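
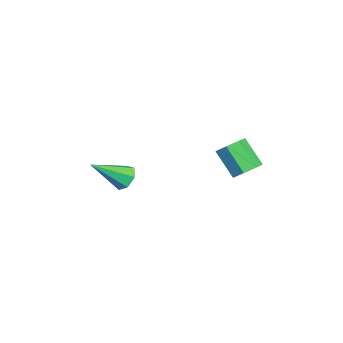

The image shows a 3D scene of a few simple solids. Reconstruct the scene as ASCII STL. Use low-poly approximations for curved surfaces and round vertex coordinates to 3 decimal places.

solid 
facet normal -0.060 0.777 -0.627
outer loop
vertex 2.534 -0.998 1.802
vertex 2.041 -1.333 1.434
vertex 1.961 -0.9 1.978
endloop
endfacet
facet normal 0.329 0.346 0.879
outer loop
vertex 2.534 -0.998 1.802
vertex 1.961 -0.9 1.978
vertex 2.159 -2.887 2.686
endloop
endfacet
facet normal -0.058 0.777 -0.627
outer loop
vertex 1.961 -0.9 1.978
vertex 2.041 -1.333 1.434
vertex 1.448 -1.127 1.744
endloop
endfacet
facet normal -0.491 0.249 0.835
outer loop
vertex 1.961 -0.9 1.978
vertex 1.448 -1.127 1.744
vertex 2.159 -2.887 2.686
endloop
endfacet
facet normal -0.058 0.777 -0.627
outer loop
vertex 1.448 -1.127 1.744
vertex 2.041 -1.333 1.434
vertex 1.382 -1.509 1.277
endloop
endfacet
facet normal -0.929 -0.212 0.305
outer loop
vertex 1.448 -1.127 1.744
vertex 1.382 -1.509 1.277
vertex 2.159 -2.887 2.686
endloop
endfacet
facet normal -0.059 0.778 -0.626
outer loop
vertex 1.382 -1.509 1.277
vertex 2.041 -1.333 1.434
vertex 1.812 -1.758 0.927
endloop
endfacet
facet normal -0.654 -0.689 -0.313
outer loop
vertex 1.382 -1.509 1.277
vertex 1.812 -1.758 0.927
vertex 2.159 -2.887 2.686
endloop
endfacet
facet normal -0.058 0.778 -0.626
outer loop
vertex 1.812 -1.758 0.927
vertex 2.041 -1.333 1.434
vertex 2.414 -1.687 0.959
endloop
endfacet
facet normal 0.127 -0.823 -0.553
outer loop
vertex 1.812 -1.758 0.927
vertex 2.414 -1.687 0.959
vertex 2.159 -2.887 2.686
endloop
endfacet
facet normal -0.060 0.777 -0.626
outer loop
vertex 2.414 -1.687 0.959
vertex 2.041 -1.333 1.434
vertex 2.736 -1.349 1.348
endloop
endfacet
facet normal 0.825 -0.514 -0.236
outer loop
vertex 2.414 -1.687 0.959
vertex 2.736 -1.349 1.348
vertex 2.159 -2.887 2.686
endloop
endfacet
facet normal -0.060 0.777 -0.627
outer loop
vertex 2.736 -1.349 1.348
vertex 2.041 -1.333 1.434
vertex 2.534 -0.998 1.802
endloop
endfacet
facet normal 0.915 0.007 0.402
outer loop
vertex 2.736 -1.349 1.348
vertex 2.534 -0.998 1.802
vertex 2.159 -2.887 2.686
endloop
endfacet
facet normal 0.641 0.350 -0.683
outer loop
vertex 4.454 3.453 2.872
vertex 3.867 3.746 2.471
vertex 4.28 4.079 3.029
endloop
endfacet
facet normal 0.722 0.027 0.692
outer loop
vertex 4.454 3.453 2.872
vertex 4.28 4.079 3.029
vertex 3.441 2.9 3.951
endloop
endfacet
facet normal 0.721 0.028 0.692
outer loop
vertex 3.441 2.9 3.951
vertex 4.28 4.079 3.029
vertex 3.266 3.526 4.108
endloop
endfacet
facet normal -0.642 -0.350 0.682
outer loop
vertex 3.441 2.9 3.951
vertex 3.266 3.526 4.108
vertex 2.853 3.194 3.549
endloop
endfacet
facet normal 0.641 0.350 -0.683
outer loop
vertex 4.28 4.079 3.029
vertex 3.867 3.746 2.471
vertex 3.794 4.454 2.765
endloop
endfacet
facet normal 0.245 0.750 0.614
outer loop
vertex 4.28 4.079 3.029
vertex 3.794 4.454 2.765
vertex 3.266 3.526 4.108
endloop
endfacet
facet normal 0.245 0.750 0.615
outer loop
vertex 3.266 3.526 4.108
vertex 3.794 4.454 2.765
vertex 2.781 3.901 3.844
endloop
endfacet
facet normal -0.642 -0.350 0.682
outer loop
vertex 3.266 3.526 4.108
vertex 2.781 3.901 3.844
vertex 2.853 3.194 3.549
endloop
endfacet
facet normal 0.641 0.350 -0.683
outer loop
vertex 3.794 4.454 2.765
vertex 3.867 3.746 2.471
vertex 3.363 4.297 2.28
endloop
endfacet
facet normal -0.415 0.907 0.075
outer loop
vertex 3.794 4.454 2.765
vertex 3.363 4.297 2.28
vertex 2.781 3.901 3.844
endloop
endfacet
facet normal -0.415 0.907 0.075
outer loop
vertex 2.781 3.901 3.844
vertex 3.363 4.297 2.28
vertex 2.35 3.744 3.358
endloop
endfacet
facet normal -0.642 -0.350 0.682
outer loop
vertex 2.781 3.901 3.844
vertex 2.35 3.744 3.358
vertex 2.853 3.194 3.549
endloop
endfacet
facet normal 0.641 0.350 -0.683
outer loop
vertex 3.363 4.297 2.28
vertex 3.867 3.746 2.471
vertex 3.311 3.725 1.938
endloop
endfacet
facet normal -0.763 0.381 -0.522
outer loop
vertex 3.363 4.297 2.28
vertex 3.311 3.725 1.938
vertex 2.35 3.744 3.358
endloop
endfacet
facet normal -0.763 0.381 -0.522
outer loop
vertex 2.35 3.744 3.358
vertex 3.311 3.725 1.938
vertex 2.298 3.172 3.016
endloop
endfacet
facet normal -0.642 -0.350 0.683
outer loop
vertex 2.35 3.744 3.358
vertex 2.298 3.172 3.016
vertex 2.853 3.194 3.549
endloop
endfacet
facet normal 0.641 0.351 -0.683
outer loop
vertex 3.311 3.725 1.938
vertex 3.867 3.746 2.471
vertex 3.678 3.169 1.997
endloop
endfacet
facet normal -0.537 -0.431 -0.725
outer loop
vertex 3.311 3.725 1.938
vertex 3.678 3.169 1.997
vertex 2.298 3.172 3.016
endloop
endfacet
facet normal -0.536 -0.431 -0.725
outer loop
vertex 2.298 3.172 3.016
vertex 3.678 3.169 1.997
vertex 2.664 2.616 3.076
endloop
endfacet
facet normal -0.642 -0.349 0.683
outer loop
vertex 2.298 3.172 3.016
vertex 2.664 2.616 3.076
vertex 2.853 3.194 3.549
endloop
endfacet
facet normal 0.641 0.351 -0.683
outer loop
vertex 3.678 3.169 1.997
vertex 3.867 3.746 2.471
vertex 4.187 3.048 2.413
endloop
endfacet
facet normal 0.094 -0.919 -0.383
outer loop
vertex 3.678 3.169 1.997
vertex 4.187 3.048 2.413
vertex 2.664 2.616 3.076
endloop
endfacet
facet normal 0.094 -0.919 -0.383
outer loop
vertex 2.664 2.616 3.076
vertex 4.187 3.048 2.413
vertex 3.173 2.495 3.492
endloop
endfacet
facet normal -0.641 -0.349 0.683
outer loop
vertex 2.664 2.616 3.076
vertex 3.173 2.495 3.492
vertex 2.853 3.194 3.549
endloop
endfacet
facet normal 0.641 0.351 -0.682
outer loop
vertex 4.187 3.048 2.413
vertex 3.867 3.746 2.471
vertex 4.454 3.453 2.872
endloop
endfacet
facet normal 0.654 -0.714 0.249
outer loop
vertex 4.187 3.048 2.413
vertex 4.454 3.453 2.872
vertex 3.173 2.495 3.492
endloop
endfacet
facet normal 0.654 -0.714 0.248
outer loop
vertex 3.173 2.495 3.492
vertex 4.454 3.453 2.872
vertex 3.441 2.9 3.951
endloop
endfacet
facet normal -0.642 -0.349 0.683
outer loop
vertex 3.173 2.495 3.492
vertex 3.441 2.9 3.951
vertex 2.853 3.194 3.549
endloop
endfacet

endsolid


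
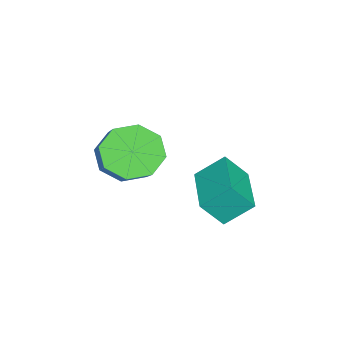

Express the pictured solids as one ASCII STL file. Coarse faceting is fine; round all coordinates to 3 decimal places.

solid 
facet normal -0.921 -0.389 0.026
outer loop
vertex -0.392 -0.282 2.706
vertex -0.646 0.358 3.286
vertex -0.616 0.205 2.072
endloop
endfacet
facet normal 0.283 -0.710 -0.645
outer loop
vertex 0.746 0.782 2.034
vertex -0.392 -0.282 2.706
vertex -0.616 0.205 2.072
endloop
endfacet
facet normal -0.921 -0.390 0.026
outer loop
vertex -0.616 0.205 2.072
vertex -0.646 0.358 3.286
vertex -0.87 0.844 2.652
endloop
endfacet
facet normal -0.270 0.586 -0.764
outer loop
vertex -0.87 0.844 2.652
vertex 0.746 0.782 2.034
vertex -0.616 0.205 2.072
endloop
endfacet
facet normal 0.269 -0.586 0.764
outer loop
vertex -0.392 -0.282 2.706
vertex 0.716 0.935 3.248
vertex -0.646 0.358 3.286
endloop
endfacet
facet normal 0.283 -0.710 -0.644
outer loop
vertex 0.97 0.296 2.668
vertex -0.392 -0.282 2.706
vertex 0.746 0.782 2.034
endloop
endfacet
facet normal 0.270 -0.586 0.764
outer loop
vertex 0.97 0.296 2.668
vertex 0.716 0.935 3.248
vertex -0.392 -0.282 2.706
endloop
endfacet
facet normal -0.283 0.710 0.644
outer loop
vertex -0.646 0.358 3.286
vertex 0.716 0.935 3.248
vertex -0.87 0.844 2.652
endloop
endfacet
facet normal -0.270 0.586 -0.764
outer loop
vertex 0.492 1.422 2.614
vertex 0.746 0.782 2.034
vertex -0.87 0.844 2.652
endloop
endfacet
facet normal -0.283 0.710 0.645
outer loop
vertex -0.87 0.844 2.652
vertex 0.716 0.935 3.248
vertex 0.492 1.422 2.614
endloop
endfacet
facet normal 0.921 0.390 -0.027
outer loop
vertex 0.492 1.422 2.614
vertex 0.97 0.296 2.668
vertex 0.746 0.782 2.034
endloop
endfacet
facet normal 0.921 0.390 -0.026
outer loop
vertex 0.716 0.935 3.248
vertex 0.97 0.296 2.668
vertex 0.492 1.422 2.614
endloop
endfacet
facet normal -0.704 -0.375 -0.603
outer loop
vertex 0.928 -2.061 3.308
vertex 0.424 -1.591 3.604
vertex 0.902 -1.561 3.027
endloop
endfacet
facet normal 0.708 -0.317 -0.630
outer loop
vertex 0.928 -2.061 3.308
vertex 0.902 -1.561 3.027
vertex 1.759 -1.619 4.019
endloop
endfacet
facet normal 0.708 -0.319 -0.630
outer loop
vertex 1.759 -1.619 4.019
vertex 0.902 -1.561 3.027
vertex 1.734 -1.119 3.738
endloop
endfacet
facet normal 0.705 0.374 0.603
outer loop
vertex 1.759 -1.619 4.019
vertex 1.734 -1.119 3.738
vertex 1.256 -1.149 4.316
endloop
endfacet
facet normal -0.705 -0.374 -0.603
outer loop
vertex 0.902 -1.561 3.027
vertex 0.424 -1.591 3.604
vertex 0.596 -1.078 3.085
endloop
endfacet
facet normal 0.468 0.392 -0.792
outer loop
vertex 0.902 -1.561 3.027
vertex 0.596 -1.078 3.085
vertex 1.734 -1.119 3.738
endloop
endfacet
facet normal 0.468 0.392 -0.792
outer loop
vertex 1.734 -1.119 3.738
vertex 0.596 -1.078 3.085
vertex 1.428 -0.636 3.796
endloop
endfacet
facet normal 0.705 0.374 0.602
outer loop
vertex 1.734 -1.119 3.738
vertex 1.428 -0.636 3.796
vertex 1.256 -1.149 4.316
endloop
endfacet
facet normal -0.705 -0.374 -0.603
outer loop
vertex 0.596 -1.078 3.085
vertex 0.424 -1.591 3.604
vertex 0.19 -0.896 3.447
endloop
endfacet
facet normal -0.045 0.871 -0.489
outer loop
vertex 0.596 -1.078 3.085
vertex 0.19 -0.896 3.447
vertex 1.428 -0.636 3.796
endloop
endfacet
facet normal -0.045 0.871 -0.489
outer loop
vertex 1.428 -0.636 3.796
vertex 0.19 -0.896 3.447
vertex 1.021 -0.454 4.158
endloop
endfacet
facet normal 0.704 0.375 0.603
outer loop
vertex 1.428 -0.636 3.796
vertex 1.021 -0.454 4.158
vertex 1.256 -1.149 4.316
endloop
endfacet
facet normal -0.705 -0.374 -0.603
outer loop
vertex 0.19 -0.896 3.447
vertex 0.424 -1.591 3.604
vertex -0.079 -1.121 3.901
endloop
endfacet
facet normal -0.533 0.840 0.101
outer loop
vertex 0.19 -0.896 3.447
vertex -0.079 -1.121 3.901
vertex 1.021 -0.454 4.158
endloop
endfacet
facet normal -0.533 0.840 0.101
outer loop
vertex 1.021 -0.454 4.158
vertex -0.079 -1.121 3.901
vertex 0.752 -0.679 4.612
endloop
endfacet
facet normal 0.704 0.375 0.603
outer loop
vertex 1.021 -0.454 4.158
vertex 0.752 -0.679 4.612
vertex 1.256 -1.149 4.316
endloop
endfacet
facet normal -0.705 -0.374 -0.603
outer loop
vertex -0.079 -1.121 3.901
vertex 0.424 -1.591 3.604
vertex -0.054 -1.621 4.182
endloop
endfacet
facet normal -0.708 0.319 0.630
outer loop
vertex -0.079 -1.121 3.901
vertex -0.054 -1.621 4.182
vertex 0.752 -0.679 4.612
endloop
endfacet
facet normal -0.708 0.318 0.631
outer loop
vertex 0.752 -0.679 4.612
vertex -0.054 -1.621 4.182
vertex 0.778 -1.179 4.893
endloop
endfacet
facet normal 0.704 0.375 0.603
outer loop
vertex 0.752 -0.679 4.612
vertex 0.778 -1.179 4.893
vertex 1.256 -1.149 4.316
endloop
endfacet
facet normal -0.705 -0.374 -0.602
outer loop
vertex -0.054 -1.621 4.182
vertex 0.424 -1.591 3.604
vertex 0.252 -2.104 4.124
endloop
endfacet
facet normal -0.468 -0.392 0.792
outer loop
vertex -0.054 -1.621 4.182
vertex 0.252 -2.104 4.124
vertex 0.778 -1.179 4.893
endloop
endfacet
facet normal -0.468 -0.392 0.792
outer loop
vertex 0.778 -1.179 4.893
vertex 0.252 -2.104 4.124
vertex 1.084 -1.662 4.835
endloop
endfacet
facet normal 0.705 0.374 0.603
outer loop
vertex 0.778 -1.179 4.893
vertex 1.084 -1.662 4.835
vertex 1.256 -1.149 4.316
endloop
endfacet
facet normal -0.704 -0.375 -0.603
outer loop
vertex 0.252 -2.104 4.124
vertex 0.424 -1.591 3.604
vertex 0.659 -2.286 3.762
endloop
endfacet
facet normal 0.045 -0.871 0.489
outer loop
vertex 0.252 -2.104 4.124
vertex 0.659 -2.286 3.762
vertex 1.084 -1.662 4.835
endloop
endfacet
facet normal 0.045 -0.871 0.489
outer loop
vertex 1.084 -1.662 4.835
vertex 0.659 -2.286 3.762
vertex 1.49 -1.844 4.473
endloop
endfacet
facet normal 0.705 0.374 0.603
outer loop
vertex 1.084 -1.662 4.835
vertex 1.49 -1.844 4.473
vertex 1.256 -1.149 4.316
endloop
endfacet
facet normal -0.704 -0.375 -0.603
outer loop
vertex 0.659 -2.286 3.762
vertex 0.424 -1.591 3.604
vertex 0.928 -2.061 3.308
endloop
endfacet
facet normal 0.533 -0.840 -0.101
outer loop
vertex 0.659 -2.286 3.762
vertex 0.928 -2.061 3.308
vertex 1.49 -1.844 4.473
endloop
endfacet
facet normal 0.533 -0.840 -0.101
outer loop
vertex 1.49 -1.844 4.473
vertex 0.928 -2.061 3.308
vertex 1.759 -1.619 4.019
endloop
endfacet
facet normal 0.705 0.374 0.603
outer loop
vertex 1.49 -1.844 4.473
vertex 1.759 -1.619 4.019
vertex 1.256 -1.149 4.316
endloop
endfacet

endsolid


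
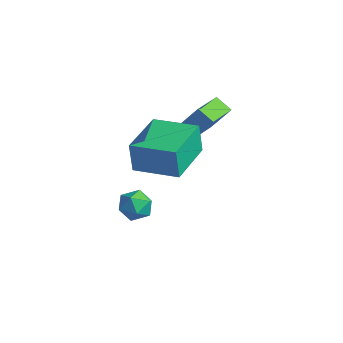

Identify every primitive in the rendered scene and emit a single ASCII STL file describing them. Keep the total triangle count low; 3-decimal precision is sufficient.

solid 
facet normal -0.824 -0.180 0.537
outer loop
vertex 2.488 1.346 4.618
vertex 1.962 2.801 4.298
vertex 1.855 0.869 3.488
endloop
endfacet
facet normal 0.334 -0.921 0.202
outer loop
vertex 2.538 1.019 3.042
vertex 2.488 1.346 4.618
vertex 1.855 0.869 3.488
endloop
endfacet
facet normal -0.823 -0.180 0.538
outer loop
vertex 1.855 0.869 3.488
vertex 1.962 2.801 4.298
vertex 1.328 2.325 3.169
endloop
endfacet
facet normal -0.459 -0.345 -0.819
outer loop
vertex 1.328 2.325 3.169
vertex 2.538 1.019 3.042
vertex 1.855 0.869 3.488
endloop
endfacet
facet normal 0.459 0.346 0.819
outer loop
vertex 2.488 1.346 4.618
vertex 2.645 2.951 3.852
vertex 1.962 2.801 4.298
endloop
endfacet
facet normal 0.333 -0.921 0.202
outer loop
vertex 3.172 1.495 4.171
vertex 2.488 1.346 4.618
vertex 2.538 1.019 3.042
endloop
endfacet
facet normal 0.459 0.346 0.818
outer loop
vertex 3.172 1.495 4.171
vertex 2.645 2.951 3.852
vertex 2.488 1.346 4.618
endloop
endfacet
facet normal -0.334 0.921 -0.201
outer loop
vertex 1.962 2.801 4.298
vertex 2.645 2.951 3.852
vertex 1.328 2.325 3.169
endloop
endfacet
facet normal -0.459 -0.346 -0.818
outer loop
vertex 2.012 2.474 2.722
vertex 2.538 1.019 3.042
vertex 1.328 2.325 3.169
endloop
endfacet
facet normal -0.333 0.921 -0.202
outer loop
vertex 1.328 2.325 3.169
vertex 2.645 2.951 3.852
vertex 2.012 2.474 2.722
endloop
endfacet
facet normal 0.824 0.179 -0.538
outer loop
vertex 2.012 2.474 2.722
vertex 3.172 1.495 4.171
vertex 2.538 1.019 3.042
endloop
endfacet
facet normal 0.824 0.180 -0.538
outer loop
vertex 2.645 2.951 3.852
vertex 3.172 1.495 4.171
vertex 2.012 2.474 2.722
endloop
endfacet
facet normal 0.259 0.802 0.539
outer loop
vertex 0.968 0.297 -1.212
vertex 0.627 -0.021 -0.575
vertex 1.388 -0.163 -0.729
endloop
endfacet
facet normal 0.730 0.683 0.016
outer loop
vertex 0.968 0.297 -1.212
vertex 1.388 -0.163 -0.729
vertex 1.47 -0.232 -1.51
endloop
endfacet
facet normal 0.379 0.700 -0.605
outer loop
vertex 0.968 0.297 -1.212
vertex 1.47 -0.232 -1.51
vertex 0.761 -0.133 -1.839
endloop
endfacet
facet normal -0.308 0.829 -0.467
outer loop
vertex 0.968 0.297 -1.212
vertex 0.761 -0.133 -1.839
vertex 0.24 -0.002 -1.262
endloop
endfacet
facet normal -0.383 0.892 0.240
outer loop
vertex 0.968 0.297 -1.212
vertex 0.24 -0.002 -1.262
vertex 0.627 -0.021 -0.575
endloop
endfacet
facet normal 0.994 0.025 0.102
outer loop
vertex 1.47 -0.232 -1.51
vertex 1.388 -0.163 -0.729
vertex 1.44 -0.878 -1.058
endloop
endfacet
facet normal 0.232 0.216 0.948
outer loop
vertex 1.388 -0.163 -0.729
vertex 0.627 -0.021 -0.575
vertex 0.919 -0.747 -0.481
endloop
endfacet
facet normal -0.808 0.363 0.465
outer loop
vertex 0.627 -0.021 -0.575
vertex 0.24 -0.002 -1.262
vertex 0.21 -0.648 -0.81
endloop
endfacet
facet normal -0.686 0.262 -0.679
outer loop
vertex 0.24 -0.002 -1.262
vertex 0.761 -0.133 -1.839
vertex 0.292 -0.717 -1.591
endloop
endfacet
facet normal 0.427 0.055 -0.903
outer loop
vertex 0.761 -0.133 -1.839
vertex 1.47 -0.232 -1.51
vertex 1.053 -0.859 -1.745
endloop
endfacet
facet normal 0.308 -0.829 0.467
outer loop
vertex 0.712 -1.177 -1.108
vertex 1.44 -0.878 -1.058
vertex 0.919 -0.747 -0.481
endloop
endfacet
facet normal -0.379 -0.700 0.605
outer loop
vertex 0.712 -1.177 -1.108
vertex 0.919 -0.747 -0.481
vertex 0.21 -0.648 -0.81
endloop
endfacet
facet normal -0.730 -0.683 -0.016
outer loop
vertex 0.712 -1.177 -1.108
vertex 0.21 -0.648 -0.81
vertex 0.292 -0.717 -1.591
endloop
endfacet
facet normal -0.259 -0.802 -0.539
outer loop
vertex 0.712 -1.177 -1.108
vertex 0.292 -0.717 -1.591
vertex 1.053 -0.859 -1.745
endloop
endfacet
facet normal 0.383 -0.892 -0.240
outer loop
vertex 0.712 -1.177 -1.108
vertex 1.053 -0.859 -1.745
vertex 1.44 -0.878 -1.058
endloop
endfacet
facet normal 0.686 -0.262 0.679
outer loop
vertex 0.919 -0.747 -0.481
vertex 1.44 -0.878 -1.058
vertex 1.388 -0.163 -0.729
endloop
endfacet
facet normal -0.427 -0.055 0.903
outer loop
vertex 0.21 -0.648 -0.81
vertex 0.919 -0.747 -0.481
vertex 0.627 -0.021 -0.575
endloop
endfacet
facet normal -0.994 -0.025 -0.102
outer loop
vertex 0.292 -0.717 -1.591
vertex 0.21 -0.648 -0.81
vertex 0.24 -0.002 -1.262
endloop
endfacet
facet normal -0.232 -0.216 -0.948
outer loop
vertex 1.053 -0.859 -1.745
vertex 0.292 -0.717 -1.591
vertex 0.761 -0.133 -1.839
endloop
endfacet
facet normal 0.808 -0.363 -0.465
outer loop
vertex 1.44 -0.878 -1.058
vertex 1.053 -0.859 -1.745
vertex 1.47 -0.232 -1.51
endloop
endfacet
facet normal -0.906 -0.411 -0.103
outer loop
vertex 2.141 -1.816 3.919
vertex 1.237 0.179 3.908
vertex 2.272 -1.764 2.556
endloop
endfacet
facet normal 0.413 -0.911 0.005
outer loop
vertex 4.003 -0.979 2.752
vertex 2.141 -1.816 3.919
vertex 2.272 -1.764 2.556
endloop
endfacet
facet normal -0.906 -0.411 -0.103
outer loop
vertex 2.272 -1.764 2.556
vertex 1.237 0.179 3.908
vertex 1.369 0.231 2.545
endloop
endfacet
facet normal 0.096 0.038 -0.995
outer loop
vertex 1.369 0.231 2.545
vertex 4.003 -0.979 2.752
vertex 2.272 -1.764 2.556
endloop
endfacet
facet normal -0.095 -0.038 0.995
outer loop
vertex 2.141 -1.816 3.919
vertex 2.968 0.964 4.104
vertex 1.237 0.179 3.908
endloop
endfacet
facet normal 0.413 -0.911 0.005
outer loop
vertex 3.871 -1.031 4.115
vertex 2.141 -1.816 3.919
vertex 4.003 -0.979 2.752
endloop
endfacet
facet normal -0.096 -0.038 0.995
outer loop
vertex 3.871 -1.031 4.115
vertex 2.968 0.964 4.104
vertex 2.141 -1.816 3.919
endloop
endfacet
facet normal -0.413 0.911 -0.005
outer loop
vertex 1.237 0.179 3.908
vertex 2.968 0.964 4.104
vertex 1.369 0.231 2.545
endloop
endfacet
facet normal 0.096 0.038 -0.995
outer loop
vertex 3.099 1.016 2.741
vertex 4.003 -0.979 2.752
vertex 1.369 0.231 2.545
endloop
endfacet
facet normal -0.413 0.911 -0.005
outer loop
vertex 1.369 0.231 2.545
vertex 2.968 0.964 4.104
vertex 3.099 1.016 2.741
endloop
endfacet
facet normal 0.906 0.411 0.103
outer loop
vertex 3.099 1.016 2.741
vertex 3.871 -1.031 4.115
vertex 4.003 -0.979 2.752
endloop
endfacet
facet normal 0.906 0.411 0.103
outer loop
vertex 2.968 0.964 4.104
vertex 3.871 -1.031 4.115
vertex 3.099 1.016 2.741
endloop
endfacet

endsolid


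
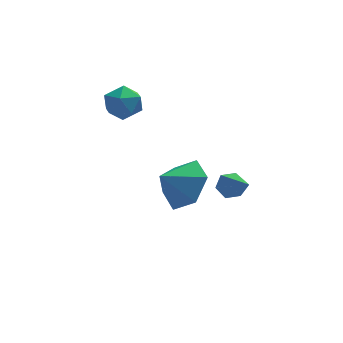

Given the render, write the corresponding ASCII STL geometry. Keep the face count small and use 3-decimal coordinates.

solid 
facet normal -0.993 -0.071 -0.096
outer loop
vertex -4.232 2.283 2.501
vertex -4.209 1.608 2.766
vertex -4.293 2.172 3.215
endloop
endfacet
facet normal -0.796 0.604 0.026
outer loop
vertex -4.232 2.283 2.501
vertex -4.293 2.172 3.215
vertex -3.886 2.719 2.967
endloop
endfacet
facet normal -0.345 0.799 -0.492
outer loop
vertex -4.232 2.283 2.501
vertex -3.886 2.719 2.967
vertex -3.551 2.493 2.364
endloop
endfacet
facet normal -0.263 0.245 -0.933
outer loop
vertex -4.232 2.283 2.501
vertex -3.551 2.493 2.364
vertex -3.751 1.807 2.24
endloop
endfacet
facet normal -0.663 -0.293 -0.689
outer loop
vertex -4.232 2.283 2.501
vertex -3.751 1.807 2.24
vertex -4.209 1.608 2.766
endloop
endfacet
facet normal -0.442 0.622 0.646
outer loop
vertex -3.886 2.719 2.967
vertex -4.293 2.172 3.215
vertex -3.649 2.313 3.52
endloop
endfacet
facet normal -0.760 -0.470 0.449
outer loop
vertex -4.293 2.172 3.215
vertex -4.209 1.608 2.766
vertex -3.849 1.627 3.396
endloop
endfacet
facet normal -0.227 -0.829 -0.511
outer loop
vertex -4.209 1.608 2.766
vertex -3.751 1.807 2.24
vertex -3.514 1.401 2.793
endloop
endfacet
facet normal 0.420 0.041 -0.906
outer loop
vertex -3.751 1.807 2.24
vertex -3.551 2.493 2.364
vertex -3.107 1.948 2.545
endloop
endfacet
facet normal 0.287 0.938 -0.192
outer loop
vertex -3.551 2.493 2.364
vertex -3.886 2.719 2.967
vertex -3.191 2.512 2.994
endloop
endfacet
facet normal 0.263 -0.245 0.933
outer loop
vertex -3.168 1.837 3.259
vertex -3.649 2.313 3.52
vertex -3.849 1.627 3.396
endloop
endfacet
facet normal 0.345 -0.799 0.492
outer loop
vertex -3.168 1.837 3.259
vertex -3.849 1.627 3.396
vertex -3.514 1.401 2.793
endloop
endfacet
facet normal 0.796 -0.604 -0.026
outer loop
vertex -3.168 1.837 3.259
vertex -3.514 1.401 2.793
vertex -3.107 1.948 2.545
endloop
endfacet
facet normal 0.993 0.071 0.096
outer loop
vertex -3.168 1.837 3.259
vertex -3.107 1.948 2.545
vertex -3.191 2.512 2.994
endloop
endfacet
facet normal 0.663 0.293 0.689
outer loop
vertex -3.168 1.837 3.259
vertex -3.191 2.512 2.994
vertex -3.649 2.313 3.52
endloop
endfacet
facet normal -0.420 -0.041 0.906
outer loop
vertex -3.849 1.627 3.396
vertex -3.649 2.313 3.52
vertex -4.293 2.172 3.215
endloop
endfacet
facet normal -0.287 -0.938 0.192
outer loop
vertex -3.514 1.401 2.793
vertex -3.849 1.627 3.396
vertex -4.209 1.608 2.766
endloop
endfacet
facet normal 0.442 -0.622 -0.646
outer loop
vertex -3.107 1.948 2.545
vertex -3.514 1.401 2.793
vertex -3.751 1.807 2.24
endloop
endfacet
facet normal 0.760 0.470 -0.449
outer loop
vertex -3.191 2.512 2.994
vertex -3.107 1.948 2.545
vertex -3.551 2.493 2.364
endloop
endfacet
facet normal 0.227 0.829 0.511
outer loop
vertex -3.649 2.313 3.52
vertex -3.191 2.512 2.994
vertex -3.886 2.719 2.967
endloop
endfacet
facet normal 0.757 0.204 -0.620
outer loop
vertex -1.19 0.615 0.056
vertex -1.852 1.075 -0.601
vertex -1.39 1.632 0.146
endloop
endfacet
facet normal 0.017 -0.085 0.996
outer loop
vertex -1.19 0.615 0.056
vertex -1.39 1.632 0.146
vertex -2.708 0.845 0.101
endloop
endfacet
facet normal 0.757 0.204 -0.621
outer loop
vertex -1.39 1.632 0.146
vertex -1.852 1.075 -0.601
vertex -2.052 2.092 -0.51
endloop
endfacet
facet normal -0.358 0.556 0.751
outer loop
vertex -1.39 1.632 0.146
vertex -2.052 2.092 -0.51
vertex -2.708 0.845 0.101
endloop
endfacet
facet normal 0.757 0.204 -0.621
outer loop
vertex -2.052 2.092 -0.51
vertex -1.852 1.075 -0.601
vertex -2.515 1.536 -1.257
endloop
endfacet
facet normal -0.846 0.514 0.141
outer loop
vertex -2.052 2.092 -0.51
vertex -2.515 1.536 -1.257
vertex -2.708 0.845 0.101
endloop
endfacet
facet normal 0.757 0.204 -0.621
outer loop
vertex -2.515 1.536 -1.257
vertex -1.852 1.075 -0.601
vertex -2.315 0.519 -1.348
endloop
endfacet
facet normal -0.960 -0.169 -0.222
outer loop
vertex -2.515 1.536 -1.257
vertex -2.315 0.519 -1.348
vertex -2.708 0.845 0.101
endloop
endfacet
facet normal 0.757 0.204 -0.621
outer loop
vertex -2.315 0.519 -1.348
vertex -1.852 1.075 -0.601
vertex -1.652 0.059 -0.691
endloop
endfacet
facet normal -0.586 -0.810 0.024
outer loop
vertex -2.315 0.519 -1.348
vertex -1.652 0.059 -0.691
vertex -2.708 0.845 0.101
endloop
endfacet
facet normal 0.757 0.204 -0.620
outer loop
vertex -1.652 0.059 -0.691
vertex -1.852 1.075 -0.601
vertex -1.19 0.615 0.056
endloop
endfacet
facet normal -0.098 -0.768 0.632
outer loop
vertex -1.652 0.059 -0.691
vertex -1.19 0.615 0.056
vertex -2.708 0.845 0.101
endloop
endfacet
facet normal -0.181 0.774 -0.607
outer loop
vertex -0.48 -1.393 0.65
vertex -0.759 -1.179 1.006
vertex -0.269 -1.084 0.981
endloop
endfacet
facet normal 0.906 -0.318 -0.281
outer loop
vertex -0.48 -1.393 0.65
vertex -0.269 -1.084 0.981
vertex -0.441 -2.541 2.074
endloop
endfacet
facet normal -0.181 0.774 -0.607
outer loop
vertex -0.269 -1.084 0.981
vertex -0.759 -1.179 1.006
vertex -0.548 -0.87 1.337
endloop
endfacet
facet normal 0.830 0.269 0.489
outer loop
vertex -0.269 -1.084 0.981
vertex -0.548 -0.87 1.337
vertex -0.441 -2.541 2.074
endloop
endfacet
facet normal -0.180 0.774 -0.608
outer loop
vertex -0.548 -0.87 1.337
vertex -0.759 -1.179 1.006
vertex -1.038 -0.965 1.361
endloop
endfacet
facet normal -0.033 0.402 0.915
outer loop
vertex -0.548 -0.87 1.337
vertex -1.038 -0.965 1.361
vertex -0.441 -2.541 2.074
endloop
endfacet
facet normal -0.181 0.773 -0.608
outer loop
vertex -1.038 -0.965 1.361
vertex -0.759 -1.179 1.006
vertex -1.249 -1.275 1.03
endloop
endfacet
facet normal -0.819 -0.052 0.571
outer loop
vertex -1.038 -0.965 1.361
vertex -1.249 -1.275 1.03
vertex -0.441 -2.541 2.074
endloop
endfacet
facet normal -0.181 0.774 -0.607
outer loop
vertex -1.249 -1.275 1.03
vertex -0.759 -1.179 1.006
vertex -0.97 -1.489 0.674
endloop
endfacet
facet normal -0.743 -0.639 -0.199
outer loop
vertex -1.249 -1.275 1.03
vertex -0.97 -1.489 0.674
vertex -0.441 -2.541 2.074
endloop
endfacet
facet normal -0.181 0.774 -0.607
outer loop
vertex -0.97 -1.489 0.674
vertex -0.759 -1.179 1.006
vertex -0.48 -1.393 0.65
endloop
endfacet
facet normal 0.120 -0.771 -0.625
outer loop
vertex -0.97 -1.489 0.674
vertex -0.48 -1.393 0.65
vertex -0.441 -2.541 2.074
endloop
endfacet

endsolid


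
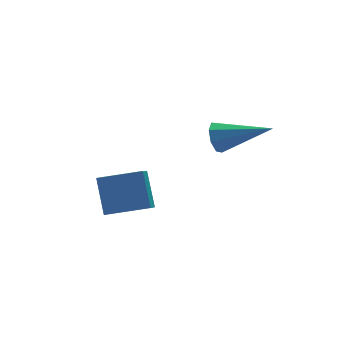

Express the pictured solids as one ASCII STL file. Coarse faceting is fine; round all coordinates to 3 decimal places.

solid 
facet normal -0.911 0.356 -0.207
outer loop
vertex -3.877 -0.485 -0.522
vertex -3.437 0.247 -1.199
vertex -3.992 -1.401 -1.588
endloop
endfacet
facet normal -0.403 -0.672 0.621
outer loop
vertex -2.643 -1.927 -1.281
vertex -3.877 -0.485 -0.522
vertex -3.992 -1.401 -1.588
endloop
endfacet
facet normal -0.911 0.356 -0.207
outer loop
vertex -3.992 -1.401 -1.588
vertex -3.437 0.247 -1.199
vertex -3.552 -0.669 -2.265
endloop
endfacet
facet normal -0.081 -0.650 -0.756
outer loop
vertex -3.552 -0.669 -2.265
vertex -2.643 -1.927 -1.281
vertex -3.992 -1.401 -1.588
endloop
endfacet
facet normal 0.081 0.650 0.756
outer loop
vertex -3.877 -0.485 -0.522
vertex -2.088 -0.279 -0.892
vertex -3.437 0.247 -1.199
endloop
endfacet
facet normal -0.403 -0.672 0.621
outer loop
vertex -2.528 -1.011 -0.215
vertex -3.877 -0.485 -0.522
vertex -2.643 -1.927 -1.281
endloop
endfacet
facet normal 0.081 0.650 0.756
outer loop
vertex -2.528 -1.011 -0.215
vertex -2.088 -0.279 -0.892
vertex -3.877 -0.485 -0.522
endloop
endfacet
facet normal 0.403 0.672 -0.621
outer loop
vertex -3.437 0.247 -1.199
vertex -2.088 -0.279 -0.892
vertex -3.552 -0.669 -2.265
endloop
endfacet
facet normal -0.081 -0.650 -0.756
outer loop
vertex -2.203 -1.195 -1.958
vertex -2.643 -1.927 -1.281
vertex -3.552 -0.669 -2.265
endloop
endfacet
facet normal 0.403 0.672 -0.621
outer loop
vertex -3.552 -0.669 -2.265
vertex -2.088 -0.279 -0.892
vertex -2.203 -1.195 -1.958
endloop
endfacet
facet normal 0.911 -0.356 0.207
outer loop
vertex -2.203 -1.195 -1.958
vertex -2.528 -1.011 -0.215
vertex -2.643 -1.927 -1.281
endloop
endfacet
facet normal 0.911 -0.356 0.207
outer loop
vertex -2.088 -0.279 -0.892
vertex -2.528 -1.011 -0.215
vertex -2.203 -1.195 -1.958
endloop
endfacet
facet normal -0.760 0.530 -0.376
outer loop
vertex -0.567 -2.815 1.736
vertex -0.865 -2.894 2.227
vertex -0.491 -2.495 2.034
endloop
endfacet
facet normal 0.815 0.279 -0.507
outer loop
vertex -0.567 -2.815 1.736
vertex -0.491 -2.495 2.034
vertex 0.525 -3.866 2.913
endloop
endfacet
facet normal -0.760 0.532 -0.374
outer loop
vertex -0.491 -2.495 2.034
vertex -0.865 -2.894 2.227
vertex -0.633 -2.409 2.445
endloop
endfacet
facet normal 0.756 0.642 0.127
outer loop
vertex -0.491 -2.495 2.034
vertex -0.633 -2.409 2.445
vertex 0.525 -3.866 2.913
endloop
endfacet
facet normal -0.759 0.532 -0.375
outer loop
vertex -0.633 -2.409 2.445
vertex -0.865 -2.894 2.227
vertex -0.912 -2.607 2.729
endloop
endfacet
facet normal 0.379 0.542 0.750
outer loop
vertex -0.633 -2.409 2.445
vertex -0.912 -2.607 2.729
vertex 0.525 -3.866 2.913
endloop
endfacet
facet normal -0.759 0.532 -0.375
outer loop
vertex -0.912 -2.607 2.729
vertex -0.865 -2.894 2.227
vertex -1.163 -2.973 2.718
endloop
endfacet
facet normal -0.096 0.036 0.995
outer loop
vertex -0.912 -2.607 2.729
vertex -1.163 -2.973 2.718
vertex 0.525 -3.866 2.913
endloop
endfacet
facet normal -0.759 0.532 -0.375
outer loop
vertex -1.163 -2.973 2.718
vertex -0.865 -2.894 2.227
vertex -1.239 -3.292 2.42
endloop
endfacet
facet normal -0.389 -0.578 0.718
outer loop
vertex -1.163 -2.973 2.718
vertex -1.239 -3.292 2.42
vertex 0.525 -3.866 2.913
endloop
endfacet
facet normal -0.759 0.532 -0.375
outer loop
vertex -1.239 -3.292 2.42
vertex -0.865 -2.894 2.227
vertex -1.097 -3.379 2.009
endloop
endfacet
facet normal -0.330 -0.940 0.085
outer loop
vertex -1.239 -3.292 2.42
vertex -1.097 -3.379 2.009
vertex 0.525 -3.866 2.913
endloop
endfacet
facet normal -0.759 0.532 -0.375
outer loop
vertex -1.097 -3.379 2.009
vertex -0.865 -2.894 2.227
vertex -0.818 -3.181 1.725
endloop
endfacet
facet normal 0.048 -0.841 -0.539
outer loop
vertex -1.097 -3.379 2.009
vertex -0.818 -3.181 1.725
vertex 0.525 -3.866 2.913
endloop
endfacet
facet normal -0.759 0.532 -0.375
outer loop
vertex -0.818 -3.181 1.725
vertex -0.865 -2.894 2.227
vertex -0.567 -2.815 1.736
endloop
endfacet
facet normal 0.523 -0.335 -0.784
outer loop
vertex -0.818 -3.181 1.725
vertex -0.567 -2.815 1.736
vertex 0.525 -3.866 2.913
endloop
endfacet

endsolid


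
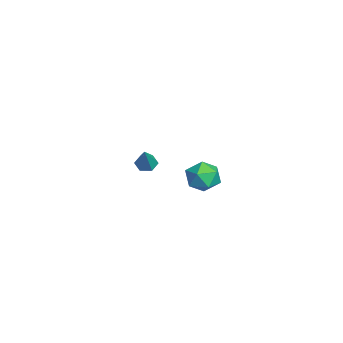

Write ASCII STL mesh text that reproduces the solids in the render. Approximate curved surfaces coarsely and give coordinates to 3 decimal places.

solid 
facet normal -0.712 0.232 0.662
outer loop
vertex 2.758 0.692 1.801
vertex 2.383 -0.159 1.696
vertex 3.038 -0.013 2.349
endloop
endfacet
facet normal -0.108 0.583 0.805
outer loop
vertex 2.758 0.692 1.801
vertex 3.038 -0.013 2.349
vertex 3.666 0.587 1.999
endloop
endfacet
facet normal 0.062 0.971 0.232
outer loop
vertex 2.758 0.692 1.801
vertex 3.666 0.587 1.999
vertex 3.399 0.811 1.131
endloop
endfacet
facet normal -0.437 0.859 -0.266
outer loop
vertex 2.758 0.692 1.801
vertex 3.399 0.811 1.131
vertex 2.607 0.35 0.944
endloop
endfacet
facet normal -0.915 0.403 0.000
outer loop
vertex 2.758 0.692 1.801
vertex 2.607 0.35 0.944
vertex 2.383 -0.159 1.696
endloop
endfacet
facet normal 0.410 0.100 0.907
outer loop
vertex 3.666 0.587 1.999
vertex 3.038 -0.013 2.349
vertex 3.853 -0.33 2.016
endloop
endfacet
facet normal -0.569 -0.468 0.676
outer loop
vertex 3.038 -0.013 2.349
vertex 2.383 -0.159 1.696
vertex 3.061 -0.791 1.829
endloop
endfacet
facet normal -0.898 -0.190 -0.396
outer loop
vertex 2.383 -0.159 1.696
vertex 2.607 0.35 0.944
vertex 2.794 -0.567 0.961
endloop
endfacet
facet normal -0.124 0.549 -0.827
outer loop
vertex 2.607 0.35 0.944
vertex 3.399 0.811 1.131
vertex 3.422 0.033 0.611
endloop
endfacet
facet normal 0.684 0.729 -0.022
outer loop
vertex 3.399 0.811 1.131
vertex 3.666 0.587 1.999
vertex 4.077 0.179 1.264
endloop
endfacet
facet normal 0.437 -0.859 0.266
outer loop
vertex 3.702 -0.672 1.159
vertex 3.853 -0.33 2.016
vertex 3.061 -0.791 1.829
endloop
endfacet
facet normal -0.062 -0.971 -0.232
outer loop
vertex 3.702 -0.672 1.159
vertex 3.061 -0.791 1.829
vertex 2.794 -0.567 0.961
endloop
endfacet
facet normal 0.108 -0.583 -0.805
outer loop
vertex 3.702 -0.672 1.159
vertex 2.794 -0.567 0.961
vertex 3.422 0.033 0.611
endloop
endfacet
facet normal 0.712 -0.232 -0.662
outer loop
vertex 3.702 -0.672 1.159
vertex 3.422 0.033 0.611
vertex 4.077 0.179 1.264
endloop
endfacet
facet normal 0.915 -0.403 -0.000
outer loop
vertex 3.702 -0.672 1.159
vertex 4.077 0.179 1.264
vertex 3.853 -0.33 2.016
endloop
endfacet
facet normal 0.124 -0.549 0.827
outer loop
vertex 3.061 -0.791 1.829
vertex 3.853 -0.33 2.016
vertex 3.038 -0.013 2.349
endloop
endfacet
facet normal -0.684 -0.729 0.022
outer loop
vertex 2.794 -0.567 0.961
vertex 3.061 -0.791 1.829
vertex 2.383 -0.159 1.696
endloop
endfacet
facet normal -0.410 -0.100 -0.907
outer loop
vertex 3.422 0.033 0.611
vertex 2.794 -0.567 0.961
vertex 2.607 0.35 0.944
endloop
endfacet
facet normal 0.569 0.468 -0.676
outer loop
vertex 4.077 0.179 1.264
vertex 3.422 0.033 0.611
vertex 3.399 0.811 1.131
endloop
endfacet
facet normal 0.898 0.190 0.396
outer loop
vertex 3.853 -0.33 2.016
vertex 4.077 0.179 1.264
vertex 3.666 0.587 1.999
endloop
endfacet
facet normal -0.562 0.092 -0.822
outer loop
vertex -3.006 -2.466 -1.711
vertex -3.388 -2.115 -1.41
vertex -2.923 -1.872 -1.701
endloop
endfacet
facet normal 0.948 -0.127 -0.293
outer loop
vertex -3.006 -2.466 -1.711
vertex -2.923 -1.872 -1.701
vertex -2.472 -2.265 -0.07
endloop
endfacet
facet normal -0.562 0.092 -0.822
outer loop
vertex -2.923 -1.872 -1.701
vertex -3.388 -2.115 -1.41
vertex -3.305 -1.521 -1.4
endloop
endfacet
facet normal 0.673 0.739 -0.008
outer loop
vertex -2.923 -1.872 -1.701
vertex -3.305 -1.521 -1.4
vertex -2.472 -2.265 -0.07
endloop
endfacet
facet normal -0.562 0.092 -0.822
outer loop
vertex -3.305 -1.521 -1.4
vertex -3.388 -2.115 -1.41
vertex -3.77 -1.764 -1.109
endloop
endfacet
facet normal -0.104 0.839 0.534
outer loop
vertex -3.305 -1.521 -1.4
vertex -3.77 -1.764 -1.109
vertex -2.472 -2.265 -0.07
endloop
endfacet
facet normal -0.562 0.092 -0.822
outer loop
vertex -3.77 -1.764 -1.109
vertex -3.388 -2.115 -1.41
vertex -3.853 -2.358 -1.119
endloop
endfacet
facet normal -0.606 0.071 0.792
outer loop
vertex -3.77 -1.764 -1.109
vertex -3.853 -2.358 -1.119
vertex -2.472 -2.265 -0.07
endloop
endfacet
facet normal -0.562 0.092 -0.822
outer loop
vertex -3.853 -2.358 -1.119
vertex -3.388 -2.115 -1.41
vertex -3.471 -2.709 -1.42
endloop
endfacet
facet normal -0.332 -0.796 0.507
outer loop
vertex -3.853 -2.358 -1.119
vertex -3.471 -2.709 -1.42
vertex -2.472 -2.265 -0.07
endloop
endfacet
facet normal -0.562 0.092 -0.822
outer loop
vertex -3.471 -2.709 -1.42
vertex -3.388 -2.115 -1.41
vertex -3.006 -2.466 -1.711
endloop
endfacet
facet normal 0.445 -0.895 -0.035
outer loop
vertex -3.471 -2.709 -1.42
vertex -3.006 -2.466 -1.711
vertex -2.472 -2.265 -0.07
endloop
endfacet

endsolid


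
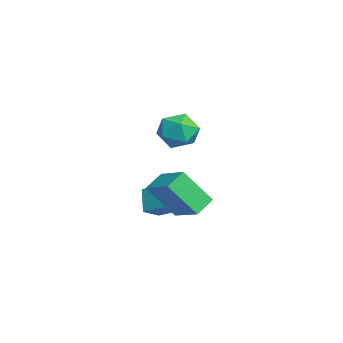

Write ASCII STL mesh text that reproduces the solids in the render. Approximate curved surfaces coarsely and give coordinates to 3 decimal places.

solid 
facet normal -0.771 0.351 0.532
outer loop
vertex 0.074 0.312 2.361
vertex -0.164 -0.657 2.656
vertex 0.491 -0.085 3.228
endloop
endfacet
facet normal -0.243 0.832 0.498
outer loop
vertex 0.074 0.312 2.361
vertex 0.491 -0.085 3.228
vertex 1.079 0.476 2.578
endloop
endfacet
facet normal -0.118 0.975 -0.189
outer loop
vertex 0.074 0.312 2.361
vertex 1.079 0.476 2.578
vertex 0.787 0.252 1.604
endloop
endfacet
facet normal -0.568 0.583 -0.581
outer loop
vertex 0.074 0.312 2.361
vertex 0.787 0.252 1.604
vertex 0.018 -0.449 1.653
endloop
endfacet
facet normal -0.971 0.197 -0.135
outer loop
vertex 0.074 0.312 2.361
vertex 0.018 -0.449 1.653
vertex -0.164 -0.657 2.656
endloop
endfacet
facet normal 0.344 0.534 0.772
outer loop
vertex 1.079 0.476 2.578
vertex 0.491 -0.085 3.228
vertex 1.462 -0.391 3.007
endloop
endfacet
facet normal -0.509 -0.243 0.826
outer loop
vertex 0.491 -0.085 3.228
vertex -0.164 -0.657 2.656
vertex 0.693 -1.092 3.056
endloop
endfacet
facet normal -0.832 -0.493 -0.253
outer loop
vertex -0.164 -0.657 2.656
vertex 0.018 -0.449 1.653
vertex 0.401 -1.316 2.082
endloop
endfacet
facet normal -0.181 0.130 -0.975
outer loop
vertex 0.018 -0.449 1.653
vertex 0.787 0.252 1.604
vertex 0.989 -0.755 1.432
endloop
endfacet
facet normal 0.547 0.765 -0.340
outer loop
vertex 0.787 0.252 1.604
vertex 1.079 0.476 2.578
vertex 1.644 -0.183 2.004
endloop
endfacet
facet normal 0.568 -0.583 0.581
outer loop
vertex 1.406 -1.152 2.299
vertex 1.462 -0.391 3.007
vertex 0.693 -1.092 3.056
endloop
endfacet
facet normal 0.118 -0.975 0.189
outer loop
vertex 1.406 -1.152 2.299
vertex 0.693 -1.092 3.056
vertex 0.401 -1.316 2.082
endloop
endfacet
facet normal 0.243 -0.832 -0.498
outer loop
vertex 1.406 -1.152 2.299
vertex 0.401 -1.316 2.082
vertex 0.989 -0.755 1.432
endloop
endfacet
facet normal 0.771 -0.351 -0.532
outer loop
vertex 1.406 -1.152 2.299
vertex 0.989 -0.755 1.432
vertex 1.644 -0.183 2.004
endloop
endfacet
facet normal 0.971 -0.197 0.135
outer loop
vertex 1.406 -1.152 2.299
vertex 1.644 -0.183 2.004
vertex 1.462 -0.391 3.007
endloop
endfacet
facet normal 0.181 -0.130 0.975
outer loop
vertex 0.693 -1.092 3.056
vertex 1.462 -0.391 3.007
vertex 0.491 -0.085 3.228
endloop
endfacet
facet normal -0.547 -0.765 0.340
outer loop
vertex 0.401 -1.316 2.082
vertex 0.693 -1.092 3.056
vertex -0.164 -0.657 2.656
endloop
endfacet
facet normal -0.344 -0.534 -0.772
outer loop
vertex 0.989 -0.755 1.432
vertex 0.401 -1.316 2.082
vertex 0.018 -0.449 1.653
endloop
endfacet
facet normal 0.509 0.243 -0.826
outer loop
vertex 1.644 -0.183 2.004
vertex 0.989 -0.755 1.432
vertex 0.787 0.252 1.604
endloop
endfacet
facet normal 0.832 0.493 0.253
outer loop
vertex 1.462 -0.391 3.007
vertex 1.644 -0.183 2.004
vertex 1.079 0.476 2.578
endloop
endfacet
facet normal -0.536 0.683 -0.496
outer loop
vertex -1.916 0.637 -2.115
vertex -1.022 0.614 -3.113
vertex -3.048 -0.963 -3.092
endloop
endfacet
facet normal -0.667 0.017 0.745
outer loop
vertex -2.458 -1.714 -2.547
vertex -1.916 0.637 -2.115
vertex -3.048 -0.963 -3.092
endloop
endfacet
facet normal -0.537 0.683 -0.496
outer loop
vertex -3.048 -0.963 -3.092
vertex -1.022 0.614 -3.113
vertex -2.154 -0.986 -4.091
endloop
endfacet
facet normal -0.517 -0.730 -0.446
outer loop
vertex -2.154 -0.986 -4.091
vertex -2.458 -1.714 -2.547
vertex -3.048 -0.963 -3.092
endloop
endfacet
facet normal 0.517 0.730 0.446
outer loop
vertex -1.916 0.637 -2.115
vertex -0.432 -0.137 -2.568
vertex -1.022 0.614 -3.113
endloop
endfacet
facet normal -0.667 0.017 0.745
outer loop
vertex -1.326 -0.114 -1.569
vertex -1.916 0.637 -2.115
vertex -2.458 -1.714 -2.547
endloop
endfacet
facet normal 0.517 0.731 0.446
outer loop
vertex -1.326 -0.114 -1.569
vertex -0.432 -0.137 -2.568
vertex -1.916 0.637 -2.115
endloop
endfacet
facet normal 0.667 -0.017 -0.745
outer loop
vertex -1.022 0.614 -3.113
vertex -0.432 -0.137 -2.568
vertex -2.154 -0.986 -4.091
endloop
endfacet
facet normal -0.517 -0.731 -0.446
outer loop
vertex -1.564 -1.737 -3.545
vertex -2.458 -1.714 -2.547
vertex -2.154 -0.986 -4.091
endloop
endfacet
facet normal 0.667 -0.017 -0.745
outer loop
vertex -2.154 -0.986 -4.091
vertex -0.432 -0.137 -2.568
vertex -1.564 -1.737 -3.545
endloop
endfacet
facet normal 0.536 -0.683 0.496
outer loop
vertex -1.564 -1.737 -3.545
vertex -1.326 -0.114 -1.569
vertex -2.458 -1.714 -2.547
endloop
endfacet
facet normal 0.537 -0.683 0.496
outer loop
vertex -0.432 -0.137 -2.568
vertex -1.326 -0.114 -1.569
vertex -1.564 -1.737 -3.545
endloop
endfacet
facet normal -0.605 0.654 0.455
outer loop
vertex -0.495 -1.026 -0.756
vertex 0.904 -0.215 -0.061
vertex -0.393 0.24 -2.44
endloop
endfacet
facet normal -0.795 -0.461 -0.394
outer loop
vertex 0.296 -0.505 -2.959
vertex -0.495 -1.026 -0.756
vertex -0.393 0.24 -2.44
endloop
endfacet
facet normal -0.605 0.654 0.455
outer loop
vertex -0.393 0.24 -2.44
vertex 0.904 -0.215 -0.061
vertex 1.005 1.051 -1.746
endloop
endfacet
facet normal 0.048 0.600 -0.798
outer loop
vertex 1.005 1.051 -1.746
vertex 0.296 -0.505 -2.959
vertex -0.393 0.24 -2.44
endloop
endfacet
facet normal -0.048 -0.601 0.798
outer loop
vertex -0.495 -1.026 -0.756
vertex 1.593 -0.96 -0.58
vertex 0.904 -0.215 -0.061
endloop
endfacet
facet normal -0.795 -0.462 -0.394
outer loop
vertex 0.195 -1.771 -1.274
vertex -0.495 -1.026 -0.756
vertex 0.296 -0.505 -2.959
endloop
endfacet
facet normal -0.048 -0.600 0.799
outer loop
vertex 0.195 -1.771 -1.274
vertex 1.593 -0.96 -0.58
vertex -0.495 -1.026 -0.756
endloop
endfacet
facet normal 0.795 0.461 0.394
outer loop
vertex 0.904 -0.215 -0.061
vertex 1.593 -0.96 -0.58
vertex 1.005 1.051 -1.746
endloop
endfacet
facet normal 0.049 0.600 -0.798
outer loop
vertex 1.695 0.306 -2.264
vertex 0.296 -0.505 -2.959
vertex 1.005 1.051 -1.746
endloop
endfacet
facet normal 0.795 0.461 0.395
outer loop
vertex 1.005 1.051 -1.746
vertex 1.593 -0.96 -0.58
vertex 1.695 0.306 -2.264
endloop
endfacet
facet normal 0.605 -0.654 -0.455
outer loop
vertex 1.695 0.306 -2.264
vertex 0.195 -1.771 -1.274
vertex 0.296 -0.505 -2.959
endloop
endfacet
facet normal 0.605 -0.654 -0.455
outer loop
vertex 1.593 -0.96 -0.58
vertex 0.195 -1.771 -1.274
vertex 1.695 0.306 -2.264
endloop
endfacet

endsolid


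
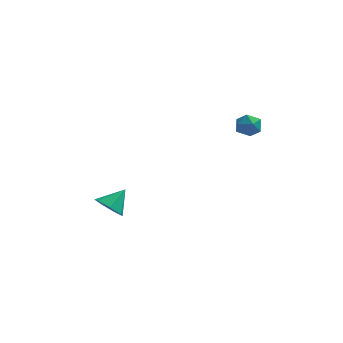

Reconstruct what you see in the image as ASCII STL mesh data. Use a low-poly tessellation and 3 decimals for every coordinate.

solid 
facet normal -0.517 -0.576 -0.633
outer loop
vertex -3.326 -4.145 -4.42
vertex -4.098 -4.166 -3.77
vertex -3.919 -3.508 -4.515
endloop
endfacet
facet normal 0.711 0.610 -0.349
outer loop
vertex -3.326 -4.145 -4.42
vertex -3.919 -3.508 -4.515
vertex -3.282 -3.254 -2.77
endloop
endfacet
facet normal -0.516 -0.577 -0.633
outer loop
vertex -3.919 -3.508 -4.515
vertex -4.098 -4.166 -3.77
vertex -4.648 -3.366 -4.05
endloop
endfacet
facet normal 0.081 0.982 -0.173
outer loop
vertex -3.919 -3.508 -4.515
vertex -4.648 -3.366 -4.05
vertex -3.282 -3.254 -2.77
endloop
endfacet
facet normal -0.517 -0.577 -0.632
outer loop
vertex -4.648 -3.366 -4.05
vertex -4.098 -4.166 -3.77
vertex -4.963 -3.826 -3.373
endloop
endfacet
facet normal -0.416 0.830 0.371
outer loop
vertex -4.648 -3.366 -4.05
vertex -4.963 -3.826 -3.373
vertex -3.282 -3.254 -2.77
endloop
endfacet
facet normal -0.517 -0.577 -0.633
outer loop
vertex -4.963 -3.826 -3.373
vertex -4.098 -4.166 -3.77
vertex -4.627 -4.542 -2.995
endloop
endfacet
facet normal -0.405 0.271 0.873
outer loop
vertex -4.963 -3.826 -3.373
vertex -4.627 -4.542 -2.995
vertex -3.282 -3.254 -2.77
endloop
endfacet
facet normal -0.517 -0.577 -0.633
outer loop
vertex -4.627 -4.542 -2.995
vertex -4.098 -4.166 -3.77
vertex -3.893 -4.974 -3.201
endloop
endfacet
facet normal 0.105 -0.277 0.955
outer loop
vertex -4.627 -4.542 -2.995
vertex -3.893 -4.974 -3.201
vertex -3.282 -3.254 -2.77
endloop
endfacet
facet normal -0.517 -0.577 -0.632
outer loop
vertex -3.893 -4.974 -3.201
vertex -4.098 -4.166 -3.77
vertex -3.314 -4.798 -3.835
endloop
endfacet
facet normal 0.730 -0.398 0.556
outer loop
vertex -3.893 -4.974 -3.201
vertex -3.314 -4.798 -3.835
vertex -3.282 -3.254 -2.77
endloop
endfacet
facet normal -0.517 -0.576 -0.633
outer loop
vertex -3.314 -4.798 -3.835
vertex -4.098 -4.166 -3.77
vertex -3.326 -4.145 -4.42
endloop
endfacet
facet normal 1.000 -0.004 -0.025
outer loop
vertex -3.314 -4.798 -3.835
vertex -3.326 -4.145 -4.42
vertex -3.282 -3.254 -2.77
endloop
endfacet
facet normal -0.477 0.878 0.040
outer loop
vertex 3.378 -3.109 2.796
vertex 2.967 -3.364 3.497
vertex 3.715 -2.961 3.565
endloop
endfacet
facet normal 0.168 0.952 -0.257
outer loop
vertex 3.378 -3.109 2.796
vertex 3.715 -2.961 3.565
vertex 4.213 -3.222 2.924
endloop
endfacet
facet normal 0.198 0.525 -0.827
outer loop
vertex 3.378 -3.109 2.796
vertex 4.213 -3.222 2.924
vertex 3.772 -3.785 2.461
endloop
endfacet
facet normal -0.428 0.188 -0.884
outer loop
vertex 3.378 -3.109 2.796
vertex 3.772 -3.785 2.461
vertex 3.003 -3.873 2.815
endloop
endfacet
facet normal -0.845 0.406 -0.348
outer loop
vertex 3.378 -3.109 2.796
vertex 3.003 -3.873 2.815
vertex 2.967 -3.364 3.497
endloop
endfacet
facet normal 0.655 0.724 0.214
outer loop
vertex 4.213 -3.222 2.924
vertex 3.715 -2.961 3.565
vertex 4.317 -3.547 3.705
endloop
endfacet
facet normal -0.389 0.605 0.694
outer loop
vertex 3.715 -2.961 3.565
vertex 2.967 -3.364 3.497
vertex 3.548 -3.635 4.059
endloop
endfacet
facet normal -0.985 -0.158 0.066
outer loop
vertex 2.967 -3.364 3.497
vertex 3.003 -3.873 2.815
vertex 3.107 -4.198 3.596
endloop
endfacet
facet normal -0.311 -0.511 -0.802
outer loop
vertex 3.003 -3.873 2.815
vertex 3.772 -3.785 2.461
vertex 3.605 -4.459 2.955
endloop
endfacet
facet normal 0.703 0.034 -0.710
outer loop
vertex 3.772 -3.785 2.461
vertex 4.213 -3.222 2.924
vertex 4.353 -4.056 3.023
endloop
endfacet
facet normal 0.428 -0.188 0.884
outer loop
vertex 3.942 -4.311 3.724
vertex 4.317 -3.547 3.705
vertex 3.548 -3.635 4.059
endloop
endfacet
facet normal -0.198 -0.525 0.827
outer loop
vertex 3.942 -4.311 3.724
vertex 3.548 -3.635 4.059
vertex 3.107 -4.198 3.596
endloop
endfacet
facet normal -0.168 -0.952 0.257
outer loop
vertex 3.942 -4.311 3.724
vertex 3.107 -4.198 3.596
vertex 3.605 -4.459 2.955
endloop
endfacet
facet normal 0.477 -0.878 -0.040
outer loop
vertex 3.942 -4.311 3.724
vertex 3.605 -4.459 2.955
vertex 4.353 -4.056 3.023
endloop
endfacet
facet normal 0.845 -0.406 0.348
outer loop
vertex 3.942 -4.311 3.724
vertex 4.353 -4.056 3.023
vertex 4.317 -3.547 3.705
endloop
endfacet
facet normal 0.311 0.511 0.802
outer loop
vertex 3.548 -3.635 4.059
vertex 4.317 -3.547 3.705
vertex 3.715 -2.961 3.565
endloop
endfacet
facet normal -0.703 -0.034 0.710
outer loop
vertex 3.107 -4.198 3.596
vertex 3.548 -3.635 4.059
vertex 2.967 -3.364 3.497
endloop
endfacet
facet normal -0.655 -0.724 -0.214
outer loop
vertex 3.605 -4.459 2.955
vertex 3.107 -4.198 3.596
vertex 3.003 -3.873 2.815
endloop
endfacet
facet normal 0.389 -0.605 -0.694
outer loop
vertex 4.353 -4.056 3.023
vertex 3.605 -4.459 2.955
vertex 3.772 -3.785 2.461
endloop
endfacet
facet normal 0.985 0.158 -0.066
outer loop
vertex 4.317 -3.547 3.705
vertex 4.353 -4.056 3.023
vertex 4.213 -3.222 2.924
endloop
endfacet

endsolid


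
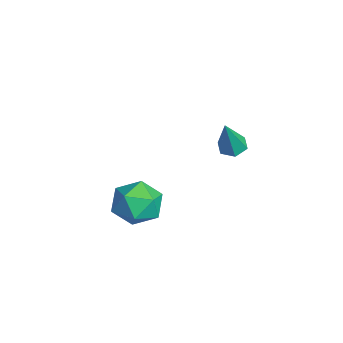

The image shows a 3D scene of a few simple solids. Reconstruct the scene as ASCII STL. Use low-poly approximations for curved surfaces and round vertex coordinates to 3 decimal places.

solid 
facet normal 0.063 0.706 0.705
outer loop
vertex -4.066 -2.118 -2.386
vertex -4.219 -2.974 -1.515
vertex -3.088 -2.688 -1.903
endloop
endfacet
facet normal 0.450 0.883 0.131
outer loop
vertex -4.066 -2.118 -2.386
vertex -3.088 -2.688 -1.903
vertex -3.143 -2.48 -3.114
endloop
endfacet
facet normal 0.013 0.902 -0.432
outer loop
vertex -4.066 -2.118 -2.386
vertex -3.143 -2.48 -3.114
vertex -4.308 -2.637 -3.475
endloop
endfacet
facet normal -0.645 0.736 -0.207
outer loop
vertex -4.066 -2.118 -2.386
vertex -4.308 -2.637 -3.475
vertex -4.974 -2.942 -2.486
endloop
endfacet
facet normal -0.613 0.615 0.497
outer loop
vertex -4.066 -2.118 -2.386
vertex -4.974 -2.942 -2.486
vertex -4.219 -2.974 -1.515
endloop
endfacet
facet normal 0.930 0.368 0.021
outer loop
vertex -3.143 -2.48 -3.114
vertex -3.088 -2.688 -1.903
vertex -2.726 -3.558 -2.694
endloop
endfacet
facet normal 0.305 0.081 0.949
outer loop
vertex -3.088 -2.688 -1.903
vertex -4.219 -2.974 -1.515
vertex -3.392 -3.863 -1.705
endloop
endfacet
facet normal -0.789 -0.067 0.611
outer loop
vertex -4.219 -2.974 -1.515
vertex -4.974 -2.942 -2.486
vertex -4.557 -4.02 -2.066
endloop
endfacet
facet normal -0.840 0.129 -0.526
outer loop
vertex -4.974 -2.942 -2.486
vertex -4.308 -2.637 -3.475
vertex -4.612 -3.812 -3.277
endloop
endfacet
facet normal 0.222 0.397 -0.890
outer loop
vertex -4.308 -2.637 -3.475
vertex -3.143 -2.48 -3.114
vertex -3.481 -3.526 -3.665
endloop
endfacet
facet normal 0.645 -0.736 0.207
outer loop
vertex -3.634 -4.382 -2.794
vertex -2.726 -3.558 -2.694
vertex -3.392 -3.863 -1.705
endloop
endfacet
facet normal -0.013 -0.902 0.432
outer loop
vertex -3.634 -4.382 -2.794
vertex -3.392 -3.863 -1.705
vertex -4.557 -4.02 -2.066
endloop
endfacet
facet normal -0.450 -0.883 -0.131
outer loop
vertex -3.634 -4.382 -2.794
vertex -4.557 -4.02 -2.066
vertex -4.612 -3.812 -3.277
endloop
endfacet
facet normal -0.063 -0.706 -0.705
outer loop
vertex -3.634 -4.382 -2.794
vertex -4.612 -3.812 -3.277
vertex -3.481 -3.526 -3.665
endloop
endfacet
facet normal 0.613 -0.615 -0.497
outer loop
vertex -3.634 -4.382 -2.794
vertex -3.481 -3.526 -3.665
vertex -2.726 -3.558 -2.694
endloop
endfacet
facet normal 0.840 -0.129 0.526
outer loop
vertex -3.392 -3.863 -1.705
vertex -2.726 -3.558 -2.694
vertex -3.088 -2.688 -1.903
endloop
endfacet
facet normal -0.222 -0.397 0.890
outer loop
vertex -4.557 -4.02 -2.066
vertex -3.392 -3.863 -1.705
vertex -4.219 -2.974 -1.515
endloop
endfacet
facet normal -0.930 -0.368 -0.021
outer loop
vertex -4.612 -3.812 -3.277
vertex -4.557 -4.02 -2.066
vertex -4.974 -2.942 -2.486
endloop
endfacet
facet normal -0.305 -0.081 -0.949
outer loop
vertex -3.481 -3.526 -3.665
vertex -4.612 -3.812 -3.277
vertex -4.308 -2.637 -3.475
endloop
endfacet
facet normal 0.789 0.067 -0.611
outer loop
vertex -2.726 -3.558 -2.694
vertex -3.481 -3.526 -3.665
vertex -3.143 -2.48 -3.114
endloop
endfacet
facet normal -0.330 0.252 -0.910
outer loop
vertex -1.893 0.444 1.234
vertex -2.5 0.476 1.463
vertex -2.121 1.004 1.472
endloop
endfacet
facet normal 0.934 0.352 0.066
outer loop
vertex -1.893 0.444 1.234
vertex -2.121 1.004 1.472
vertex -1.86 -0.016 3.237
endloop
endfacet
facet normal -0.329 0.252 -0.910
outer loop
vertex -2.121 1.004 1.472
vertex -2.5 0.476 1.463
vertex -2.729 1.036 1.701
endloop
endfacet
facet normal 0.220 0.858 0.464
outer loop
vertex -2.121 1.004 1.472
vertex -2.729 1.036 1.701
vertex -1.86 -0.016 3.237
endloop
endfacet
facet normal -0.328 0.253 -0.910
outer loop
vertex -2.729 1.036 1.701
vertex -2.5 0.476 1.463
vertex -3.108 0.508 1.691
endloop
endfacet
facet normal -0.623 0.435 0.650
outer loop
vertex -2.729 1.036 1.701
vertex -3.108 0.508 1.691
vertex -1.86 -0.016 3.237
endloop
endfacet
facet normal -0.328 0.253 -0.910
outer loop
vertex -3.108 0.508 1.691
vertex -2.5 0.476 1.463
vertex -2.88 -0.052 1.453
endloop
endfacet
facet normal -0.751 -0.493 0.439
outer loop
vertex -3.108 0.508 1.691
vertex -2.88 -0.052 1.453
vertex -1.86 -0.016 3.237
endloop
endfacet
facet normal -0.328 0.253 -0.910
outer loop
vertex -2.88 -0.052 1.453
vertex -2.5 0.476 1.463
vertex -2.272 -0.084 1.225
endloop
endfacet
facet normal -0.037 -0.998 0.041
outer loop
vertex -2.88 -0.052 1.453
vertex -2.272 -0.084 1.225
vertex -1.86 -0.016 3.237
endloop
endfacet
facet normal -0.330 0.252 -0.910
outer loop
vertex -2.272 -0.084 1.225
vertex -2.5 0.476 1.463
vertex -1.893 0.444 1.234
endloop
endfacet
facet normal 0.805 -0.575 -0.145
outer loop
vertex -2.272 -0.084 1.225
vertex -1.893 0.444 1.234
vertex -1.86 -0.016 3.237
endloop
endfacet

endsolid


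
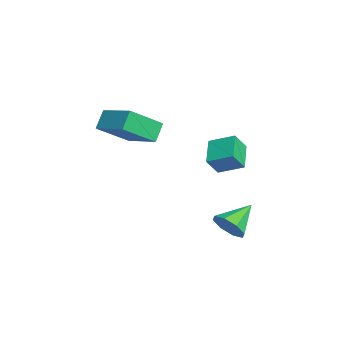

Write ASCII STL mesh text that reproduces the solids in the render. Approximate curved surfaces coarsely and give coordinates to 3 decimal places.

solid 
facet normal -0.787 -0.541 -0.296
outer loop
vertex -1.948 -3.828 4.609
vertex -2.628 -2.153 3.354
vertex -1.297 -4.264 3.674
endloop
endfacet
facet normal 0.309 -0.761 0.570
outer loop
vertex 0.388 -3.107 4.306
vertex -1.948 -3.828 4.609
vertex -1.297 -4.264 3.674
endloop
endfacet
facet normal -0.787 -0.541 -0.295
outer loop
vertex -1.297 -4.264 3.674
vertex -2.628 -2.153 3.354
vertex -1.977 -2.59 2.419
endloop
endfacet
facet normal 0.533 -0.358 -0.766
outer loop
vertex -1.977 -2.59 2.419
vertex 0.388 -3.107 4.306
vertex -1.297 -4.264 3.674
endloop
endfacet
facet normal -0.533 0.358 0.767
outer loop
vertex -1.948 -3.828 4.609
vertex -0.943 -0.996 3.986
vertex -2.628 -2.153 3.354
endloop
endfacet
facet normal 0.309 -0.761 0.571
outer loop
vertex -0.263 -2.67 5.241
vertex -1.948 -3.828 4.609
vertex 0.388 -3.107 4.306
endloop
endfacet
facet normal -0.533 0.358 0.766
outer loop
vertex -0.263 -2.67 5.241
vertex -0.943 -0.996 3.986
vertex -1.948 -3.828 4.609
endloop
endfacet
facet normal -0.309 0.761 -0.571
outer loop
vertex -2.628 -2.153 3.354
vertex -0.943 -0.996 3.986
vertex -1.977 -2.59 2.419
endloop
endfacet
facet normal 0.533 -0.358 -0.766
outer loop
vertex -0.292 -1.432 3.051
vertex 0.388 -3.107 4.306
vertex -1.977 -2.59 2.419
endloop
endfacet
facet normal -0.309 0.761 -0.570
outer loop
vertex -1.977 -2.59 2.419
vertex -0.943 -0.996 3.986
vertex -0.292 -1.432 3.051
endloop
endfacet
facet normal 0.787 0.541 0.295
outer loop
vertex -0.292 -1.432 3.051
vertex -0.263 -2.67 5.241
vertex 0.388 -3.107 4.306
endloop
endfacet
facet normal 0.787 0.541 0.296
outer loop
vertex -0.943 -0.996 3.986
vertex -0.263 -2.67 5.241
vertex -0.292 -1.432 3.051
endloop
endfacet
facet normal -0.316 0.519 -0.794
outer loop
vertex -3.47 2.21 0.657
vertex -2.88 3.469 1.244
vertex -2.035 1.899 -0.117
endloop
endfacet
facet normal -0.391 -0.834 -0.389
outer loop
vertex -1.64 1.251 0.876
vertex -3.47 2.21 0.657
vertex -2.035 1.899 -0.117
endloop
endfacet
facet normal -0.316 0.519 -0.794
outer loop
vertex -2.035 1.899 -0.117
vertex -2.88 3.469 1.244
vertex -1.445 3.158 0.47
endloop
endfacet
facet normal 0.864 -0.188 -0.466
outer loop
vertex -1.445 3.158 0.47
vertex -1.64 1.251 0.876
vertex -2.035 1.899 -0.117
endloop
endfacet
facet normal -0.864 0.188 0.466
outer loop
vertex -3.47 2.21 0.657
vertex -2.485 2.821 2.237
vertex -2.88 3.469 1.244
endloop
endfacet
facet normal -0.391 -0.834 -0.389
outer loop
vertex -3.075 1.562 1.65
vertex -3.47 2.21 0.657
vertex -1.64 1.251 0.876
endloop
endfacet
facet normal -0.864 0.188 0.466
outer loop
vertex -3.075 1.562 1.65
vertex -2.485 2.821 2.237
vertex -3.47 2.21 0.657
endloop
endfacet
facet normal 0.391 0.834 0.389
outer loop
vertex -2.88 3.469 1.244
vertex -2.485 2.821 2.237
vertex -1.445 3.158 0.47
endloop
endfacet
facet normal 0.864 -0.188 -0.466
outer loop
vertex -1.05 2.51 1.463
vertex -1.64 1.251 0.876
vertex -1.445 3.158 0.47
endloop
endfacet
facet normal 0.391 0.834 0.389
outer loop
vertex -1.445 3.158 0.47
vertex -2.485 2.821 2.237
vertex -1.05 2.51 1.463
endloop
endfacet
facet normal 0.316 -0.519 0.794
outer loop
vertex -1.05 2.51 1.463
vertex -3.075 1.562 1.65
vertex -1.64 1.251 0.876
endloop
endfacet
facet normal 0.316 -0.519 0.794
outer loop
vertex -2.485 2.821 2.237
vertex -3.075 1.562 1.65
vertex -1.05 2.51 1.463
endloop
endfacet
facet normal 0.526 -0.684 -0.506
outer loop
vertex 2.31 2.187 -1.673
vertex 1.492 1.921 -2.163
vertex 2.212 2.584 -2.311
endloop
endfacet
facet normal 0.524 0.757 0.391
outer loop
vertex 2.31 2.187 -1.673
vertex 2.212 2.584 -2.311
vertex 0.508 3.199 -1.217
endloop
endfacet
facet normal 0.525 -0.684 -0.507
outer loop
vertex 2.212 2.584 -2.311
vertex 1.492 1.921 -2.163
vertex 1.692 2.593 -2.862
endloop
endfacet
facet normal 0.221 0.956 -0.193
outer loop
vertex 2.212 2.584 -2.311
vertex 1.692 2.593 -2.862
vertex 0.508 3.199 -1.217
endloop
endfacet
facet normal 0.526 -0.683 -0.506
outer loop
vertex 1.692 2.593 -2.862
vertex 1.492 1.921 -2.163
vertex 1.055 2.208 -3.004
endloop
endfacet
facet normal -0.347 0.771 -0.534
outer loop
vertex 1.692 2.593 -2.862
vertex 1.055 2.208 -3.004
vertex 0.508 3.199 -1.217
endloop
endfacet
facet normal 0.526 -0.683 -0.507
outer loop
vertex 1.055 2.208 -3.004
vertex 1.492 1.921 -2.163
vertex 0.674 1.654 -2.653
endloop
endfacet
facet normal -0.847 0.310 -0.431
outer loop
vertex 1.055 2.208 -3.004
vertex 0.674 1.654 -2.653
vertex 0.508 3.199 -1.217
endloop
endfacet
facet normal 0.526 -0.684 -0.505
outer loop
vertex 0.674 1.654 -2.653
vertex 1.492 1.921 -2.163
vertex 0.772 1.258 -2.015
endloop
endfacet
facet normal -0.986 -0.156 0.054
outer loop
vertex 0.674 1.654 -2.653
vertex 0.772 1.258 -2.015
vertex 0.508 3.199 -1.217
endloop
endfacet
facet normal 0.525 -0.684 -0.507
outer loop
vertex 0.772 1.258 -2.015
vertex 1.492 1.921 -2.163
vertex 1.292 1.249 -1.464
endloop
endfacet
facet normal -0.683 -0.355 0.638
outer loop
vertex 0.772 1.258 -2.015
vertex 1.292 1.249 -1.464
vertex 0.508 3.199 -1.217
endloop
endfacet
facet normal 0.526 -0.683 -0.506
outer loop
vertex 1.292 1.249 -1.464
vertex 1.492 1.921 -2.163
vertex 1.929 1.634 -1.322
endloop
endfacet
facet normal -0.115 -0.170 0.979
outer loop
vertex 1.292 1.249 -1.464
vertex 1.929 1.634 -1.322
vertex 0.508 3.199 -1.217
endloop
endfacet
facet normal 0.526 -0.684 -0.506
outer loop
vertex 1.929 1.634 -1.322
vertex 1.492 1.921 -2.163
vertex 2.31 2.187 -1.673
endloop
endfacet
facet normal 0.385 0.291 0.876
outer loop
vertex 1.929 1.634 -1.322
vertex 2.31 2.187 -1.673
vertex 0.508 3.199 -1.217
endloop
endfacet

endsolid


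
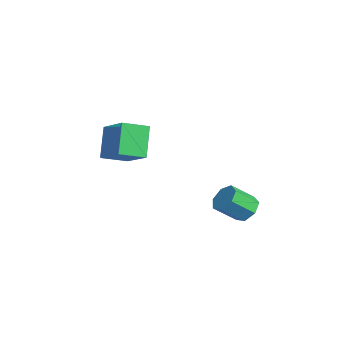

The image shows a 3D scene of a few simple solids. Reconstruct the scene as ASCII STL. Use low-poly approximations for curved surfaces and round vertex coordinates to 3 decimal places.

solid 
facet normal 0.035 0.770 -0.637
outer loop
vertex 4.337 1.29 0.392
vertex 3.812 1.589 0.725
vertex 4.489 1.655 0.842
endloop
endfacet
facet normal 0.967 -0.188 -0.174
outer loop
vertex 4.337 1.29 0.392
vertex 4.489 1.655 0.842
vertex 4.293 0.312 1.201
endloop
endfacet
facet normal 0.967 -0.188 -0.174
outer loop
vertex 4.293 0.312 1.201
vertex 4.489 1.655 0.842
vertex 4.445 0.677 1.651
endloop
endfacet
facet normal -0.034 -0.771 0.636
outer loop
vertex 4.293 0.312 1.201
vertex 4.445 0.677 1.651
vertex 3.768 0.611 1.535
endloop
endfacet
facet normal 0.035 0.771 -0.636
outer loop
vertex 4.489 1.655 0.842
vertex 3.812 1.589 0.725
vertex 4.131 1.97 1.204
endloop
endfacet
facet normal 0.801 0.360 0.479
outer loop
vertex 4.489 1.655 0.842
vertex 4.131 1.97 1.204
vertex 4.445 0.677 1.651
endloop
endfacet
facet normal 0.801 0.360 0.478
outer loop
vertex 4.445 0.677 1.651
vertex 4.131 1.97 1.204
vertex 4.087 0.993 2.013
endloop
endfacet
facet normal -0.034 -0.769 0.638
outer loop
vertex 4.445 0.677 1.651
vertex 4.087 0.993 2.013
vertex 3.768 0.611 1.535
endloop
endfacet
facet normal 0.036 0.770 -0.637
outer loop
vertex 4.131 1.97 1.204
vertex 3.812 1.589 0.725
vertex 3.533 1.999 1.205
endloop
endfacet
facet normal 0.032 0.637 0.771
outer loop
vertex 4.131 1.97 1.204
vertex 3.533 1.999 1.205
vertex 4.087 0.993 2.013
endloop
endfacet
facet normal 0.032 0.637 0.770
outer loop
vertex 4.087 0.993 2.013
vertex 3.533 1.999 1.205
vertex 3.489 1.021 2.015
endloop
endfacet
facet normal -0.034 -0.770 0.638
outer loop
vertex 4.087 0.993 2.013
vertex 3.489 1.021 2.015
vertex 3.768 0.611 1.535
endloop
endfacet
facet normal 0.033 0.769 -0.638
outer loop
vertex 3.533 1.999 1.205
vertex 3.812 1.589 0.725
vertex 3.145 1.718 0.846
endloop
endfacet
facet normal -0.761 0.434 0.483
outer loop
vertex 3.533 1.999 1.205
vertex 3.145 1.718 0.846
vertex 3.489 1.021 2.015
endloop
endfacet
facet normal -0.761 0.433 0.482
outer loop
vertex 3.489 1.021 2.015
vertex 3.145 1.718 0.846
vertex 3.101 0.74 1.655
endloop
endfacet
facet normal -0.034 -0.770 0.638
outer loop
vertex 3.489 1.021 2.015
vertex 3.101 0.74 1.655
vertex 3.768 0.611 1.535
endloop
endfacet
facet normal 0.034 0.771 -0.636
outer loop
vertex 3.145 1.718 0.846
vertex 3.812 1.589 0.725
vertex 3.259 1.341 0.395
endloop
endfacet
facet normal -0.981 -0.095 -0.168
outer loop
vertex 3.145 1.718 0.846
vertex 3.259 1.341 0.395
vertex 3.101 0.74 1.655
endloop
endfacet
facet normal -0.981 -0.095 -0.169
outer loop
vertex 3.101 0.74 1.655
vertex 3.259 1.341 0.395
vertex 3.215 0.363 1.205
endloop
endfacet
facet normal -0.034 -0.770 0.637
outer loop
vertex 3.101 0.74 1.655
vertex 3.215 0.363 1.205
vertex 3.768 0.611 1.535
endloop
endfacet
facet normal 0.035 0.770 -0.638
outer loop
vertex 3.259 1.341 0.395
vertex 3.812 1.589 0.725
vertex 3.79 1.15 0.194
endloop
endfacet
facet normal -0.462 -0.553 -0.693
outer loop
vertex 3.259 1.341 0.395
vertex 3.79 1.15 0.194
vertex 3.215 0.363 1.205
endloop
endfacet
facet normal -0.463 -0.553 -0.693
outer loop
vertex 3.215 0.363 1.205
vertex 3.79 1.15 0.194
vertex 3.746 0.172 1.003
endloop
endfacet
facet normal -0.035 -0.770 0.637
outer loop
vertex 3.215 0.363 1.205
vertex 3.746 0.172 1.003
vertex 3.768 0.611 1.535
endloop
endfacet
facet normal 0.034 0.770 -0.638
outer loop
vertex 3.79 1.15 0.194
vertex 3.812 1.589 0.725
vertex 4.337 1.29 0.392
endloop
endfacet
facet normal 0.404 -0.594 -0.696
outer loop
vertex 3.79 1.15 0.194
vertex 4.337 1.29 0.392
vertex 3.746 0.172 1.003
endloop
endfacet
facet normal 0.404 -0.594 -0.696
outer loop
vertex 3.746 0.172 1.003
vertex 4.337 1.29 0.392
vertex 4.293 0.312 1.201
endloop
endfacet
facet normal -0.033 -0.770 0.637
outer loop
vertex 3.746 0.172 1.003
vertex 4.293 0.312 1.201
vertex 3.768 0.611 1.535
endloop
endfacet
facet normal -0.526 0.261 0.810
outer loop
vertex -0.734 -2.137 4.098
vertex -0.761 -0.943 3.696
vertex -2.248 -2.466 3.22
endloop
endfacet
facet normal 0.021 -0.947 0.319
outer loop
vertex -1.379 -2.897 1.884
vertex -0.734 -2.137 4.098
vertex -2.248 -2.466 3.22
endloop
endfacet
facet normal -0.526 0.261 0.809
outer loop
vertex -2.248 -2.466 3.22
vertex -0.761 -0.943 3.696
vertex -2.274 -1.272 2.818
endloop
endfacet
facet normal -0.850 -0.185 -0.493
outer loop
vertex -2.274 -1.272 2.818
vertex -1.379 -2.897 1.884
vertex -2.248 -2.466 3.22
endloop
endfacet
facet normal 0.850 0.185 0.493
outer loop
vertex -0.734 -2.137 4.098
vertex 0.108 -1.374 2.36
vertex -0.761 -0.943 3.696
endloop
endfacet
facet normal 0.021 -0.947 0.319
outer loop
vertex 0.134 -2.568 2.762
vertex -0.734 -2.137 4.098
vertex -1.379 -2.897 1.884
endloop
endfacet
facet normal 0.850 0.184 0.493
outer loop
vertex 0.134 -2.568 2.762
vertex 0.108 -1.374 2.36
vertex -0.734 -2.137 4.098
endloop
endfacet
facet normal -0.021 0.947 -0.319
outer loop
vertex -0.761 -0.943 3.696
vertex 0.108 -1.374 2.36
vertex -2.274 -1.272 2.818
endloop
endfacet
facet normal -0.850 -0.185 -0.493
outer loop
vertex -1.406 -1.703 1.482
vertex -1.379 -2.897 1.884
vertex -2.274 -1.272 2.818
endloop
endfacet
facet normal -0.021 0.947 -0.319
outer loop
vertex -2.274 -1.272 2.818
vertex 0.108 -1.374 2.36
vertex -1.406 -1.703 1.482
endloop
endfacet
facet normal 0.526 -0.261 -0.809
outer loop
vertex -1.406 -1.703 1.482
vertex 0.134 -2.568 2.762
vertex -1.379 -2.897 1.884
endloop
endfacet
facet normal 0.526 -0.261 -0.809
outer loop
vertex 0.108 -1.374 2.36
vertex 0.134 -2.568 2.762
vertex -1.406 -1.703 1.482
endloop
endfacet

endsolid


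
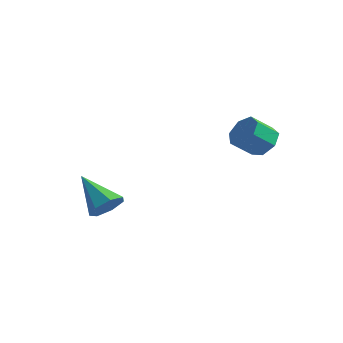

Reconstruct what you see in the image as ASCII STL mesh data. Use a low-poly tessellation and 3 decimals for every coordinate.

solid 
facet normal 0.781 -0.165 -0.602
outer loop
vertex -2.537 -1.262 -3.803
vertex -2.928 -0.942 -4.398
vertex -2.457 -0.595 -3.882
endloop
endfacet
facet normal 0.297 0.077 0.952
outer loop
vertex -2.537 -1.262 -3.803
vertex -2.457 -0.595 -3.882
vertex -4.372 -0.638 -3.282
endloop
endfacet
facet normal 0.781 -0.164 -0.603
outer loop
vertex -2.457 -0.595 -3.882
vertex -2.928 -0.942 -4.398
vertex -2.732 -0.189 -4.349
endloop
endfacet
facet normal 0.167 0.791 0.589
outer loop
vertex -2.457 -0.595 -3.882
vertex -2.732 -0.189 -4.349
vertex -4.372 -0.638 -3.282
endloop
endfacet
facet normal 0.782 -0.164 -0.602
outer loop
vertex -2.732 -0.189 -4.349
vertex -2.928 -0.942 -4.398
vertex -3.154 -0.351 -4.853
endloop
endfacet
facet normal -0.298 0.953 -0.057
outer loop
vertex -2.732 -0.189 -4.349
vertex -3.154 -0.351 -4.853
vertex -4.372 -0.638 -3.282
endloop
endfacet
facet normal 0.780 -0.166 -0.603
outer loop
vertex -3.154 -0.351 -4.853
vertex -2.928 -0.942 -4.398
vertex -3.407 -0.958 -5.013
endloop
endfacet
facet normal -0.746 0.442 -0.498
outer loop
vertex -3.154 -0.351 -4.853
vertex -3.407 -0.958 -5.013
vertex -4.372 -0.638 -3.282
endloop
endfacet
facet normal 0.780 -0.164 -0.603
outer loop
vertex -3.407 -0.958 -5.013
vertex -2.928 -0.942 -4.398
vertex -3.298 -1.554 -4.71
endloop
endfacet
facet normal -0.842 -0.359 -0.403
outer loop
vertex -3.407 -0.958 -5.013
vertex -3.298 -1.554 -4.71
vertex -4.372 -0.638 -3.282
endloop
endfacet
facet normal 0.781 -0.165 -0.603
outer loop
vertex -3.298 -1.554 -4.71
vertex -2.928 -0.942 -4.398
vertex -2.911 -1.689 -4.172
endloop
endfacet
facet normal -0.512 -0.845 0.157
outer loop
vertex -3.298 -1.554 -4.71
vertex -2.911 -1.689 -4.172
vertex -4.372 -0.638 -3.282
endloop
endfacet
facet normal 0.781 -0.164 -0.602
outer loop
vertex -2.911 -1.689 -4.172
vertex -2.928 -0.942 -4.398
vertex -2.537 -1.262 -3.803
endloop
endfacet
facet normal -0.006 -0.651 0.759
outer loop
vertex -2.911 -1.689 -4.172
vertex -2.537 -1.262 -3.803
vertex -4.372 -0.638 -3.282
endloop
endfacet
facet normal 0.427 0.646 -0.632
outer loop
vertex 1.739 3.509 -0.998
vertex 1.193 3.359 -1.52
vertex 1.196 3.896 -0.969
endloop
endfacet
facet normal 0.394 0.495 0.774
outer loop
vertex 1.739 3.509 -0.998
vertex 1.196 3.896 -0.969
vertex 1.253 2.771 -0.278
endloop
endfacet
facet normal 0.396 0.495 0.773
outer loop
vertex 1.253 2.771 -0.278
vertex 1.196 3.896 -0.969
vertex 0.709 3.159 -0.248
endloop
endfacet
facet normal -0.427 -0.647 0.632
outer loop
vertex 1.253 2.771 -0.278
vertex 0.709 3.159 -0.248
vertex 0.707 2.621 -0.8
endloop
endfacet
facet normal 0.427 0.646 -0.632
outer loop
vertex 1.196 3.896 -0.969
vertex 1.193 3.359 -1.52
vertex 0.65 3.879 -1.355
endloop
endfacet
facet normal -0.389 0.763 0.517
outer loop
vertex 1.196 3.896 -0.969
vertex 0.65 3.879 -1.355
vertex 0.709 3.159 -0.248
endloop
endfacet
facet normal -0.390 0.762 0.517
outer loop
vertex 0.709 3.159 -0.248
vertex 0.65 3.879 -1.355
vertex 0.164 3.142 -0.634
endloop
endfacet
facet normal -0.427 -0.647 0.632
outer loop
vertex 0.709 3.159 -0.248
vertex 0.164 3.142 -0.634
vertex 0.707 2.621 -0.8
endloop
endfacet
facet normal 0.427 0.646 -0.632
outer loop
vertex 0.65 3.879 -1.355
vertex 1.193 3.359 -1.52
vertex 0.514 3.47 -1.865
endloop
endfacet
facet normal -0.881 0.454 -0.129
outer loop
vertex 0.65 3.879 -1.355
vertex 0.514 3.47 -1.865
vertex 0.164 3.142 -0.634
endloop
endfacet
facet normal -0.881 0.456 -0.129
outer loop
vertex 0.164 3.142 -0.634
vertex 0.514 3.47 -1.865
vertex 0.027 2.733 -1.145
endloop
endfacet
facet normal -0.427 -0.647 0.632
outer loop
vertex 0.164 3.142 -0.634
vertex 0.027 2.733 -1.145
vertex 0.707 2.621 -0.8
endloop
endfacet
facet normal 0.427 0.647 -0.632
outer loop
vertex 0.514 3.47 -1.865
vertex 1.193 3.359 -1.52
vertex 0.889 2.977 -2.116
endloop
endfacet
facet normal -0.709 -0.194 -0.678
outer loop
vertex 0.514 3.47 -1.865
vertex 0.889 2.977 -2.116
vertex 0.027 2.733 -1.145
endloop
endfacet
facet normal -0.709 -0.195 -0.678
outer loop
vertex 0.027 2.733 -1.145
vertex 0.889 2.977 -2.116
vertex 0.403 2.24 -1.396
endloop
endfacet
facet normal -0.427 -0.647 0.632
outer loop
vertex 0.027 2.733 -1.145
vertex 0.403 2.24 -1.396
vertex 0.707 2.621 -0.8
endloop
endfacet
facet normal 0.427 0.647 -0.632
outer loop
vertex 0.889 2.977 -2.116
vertex 1.193 3.359 -1.52
vertex 1.493 2.772 -1.918
endloop
endfacet
facet normal -0.002 -0.698 -0.716
outer loop
vertex 0.889 2.977 -2.116
vertex 1.493 2.772 -1.918
vertex 0.403 2.24 -1.396
endloop
endfacet
facet normal -0.003 -0.697 -0.717
outer loop
vertex 0.403 2.24 -1.396
vertex 1.493 2.772 -1.918
vertex 1.007 2.034 -1.198
endloop
endfacet
facet normal -0.428 -0.647 0.632
outer loop
vertex 0.403 2.24 -1.396
vertex 1.007 2.034 -1.198
vertex 0.707 2.621 -0.8
endloop
endfacet
facet normal 0.427 0.647 -0.632
outer loop
vertex 1.493 2.772 -1.918
vertex 1.193 3.359 -1.52
vertex 1.872 3.008 -1.421
endloop
endfacet
facet normal 0.705 -0.676 -0.217
outer loop
vertex 1.493 2.772 -1.918
vertex 1.872 3.008 -1.421
vertex 1.007 2.034 -1.198
endloop
endfacet
facet normal 0.706 -0.676 -0.214
outer loop
vertex 1.007 2.034 -1.198
vertex 1.872 3.008 -1.421
vertex 1.385 2.271 -0.7
endloop
endfacet
facet normal -0.427 -0.647 0.632
outer loop
vertex 1.007 2.034 -1.198
vertex 1.385 2.271 -0.7
vertex 0.707 2.621 -0.8
endloop
endfacet
facet normal 0.427 0.647 -0.632
outer loop
vertex 1.872 3.008 -1.421
vertex 1.193 3.359 -1.52
vertex 1.739 3.509 -0.998
endloop
endfacet
facet normal 0.882 -0.144 0.448
outer loop
vertex 1.872 3.008 -1.421
vertex 1.739 3.509 -0.998
vertex 1.385 2.271 -0.7
endloop
endfacet
facet normal 0.883 -0.145 0.447
outer loop
vertex 1.385 2.271 -0.7
vertex 1.739 3.509 -0.998
vertex 1.253 2.771 -0.278
endloop
endfacet
facet normal -0.427 -0.646 0.632
outer loop
vertex 1.385 2.271 -0.7
vertex 1.253 2.771 -0.278
vertex 0.707 2.621 -0.8
endloop
endfacet

endsolid
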